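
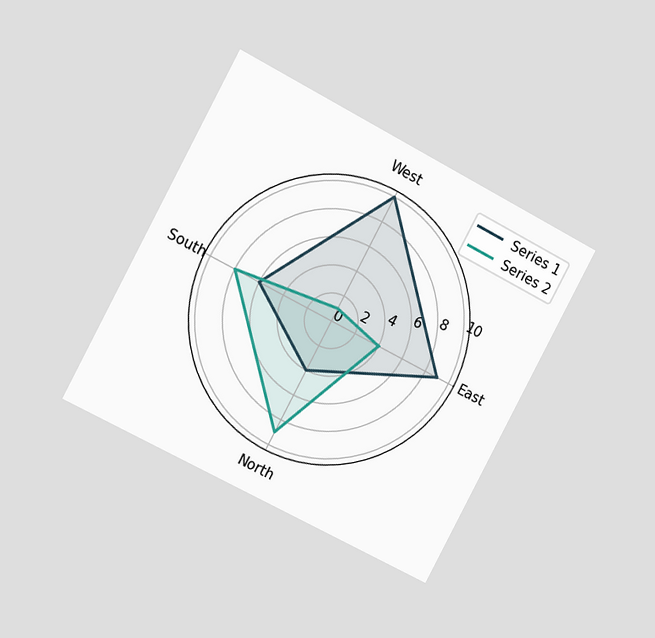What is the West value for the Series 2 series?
The chart is tilted about 28° clockwise and viewed slightly from the left. On the West axis, Series 2 reaches 1.

1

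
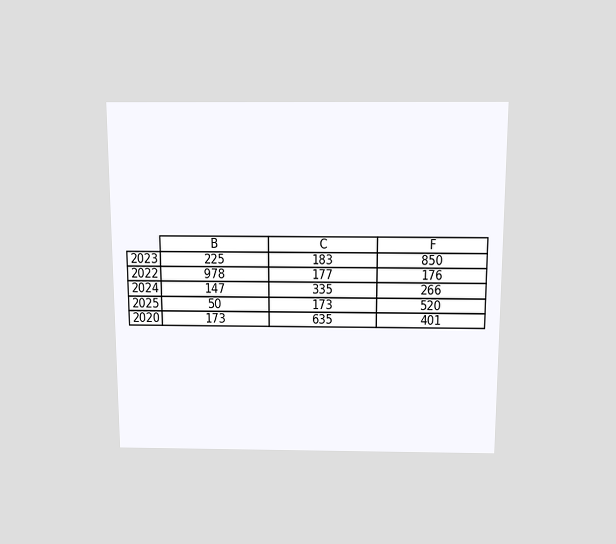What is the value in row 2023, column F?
850

The chart is viewed slightly from above. The (2023, F) cell reads 850.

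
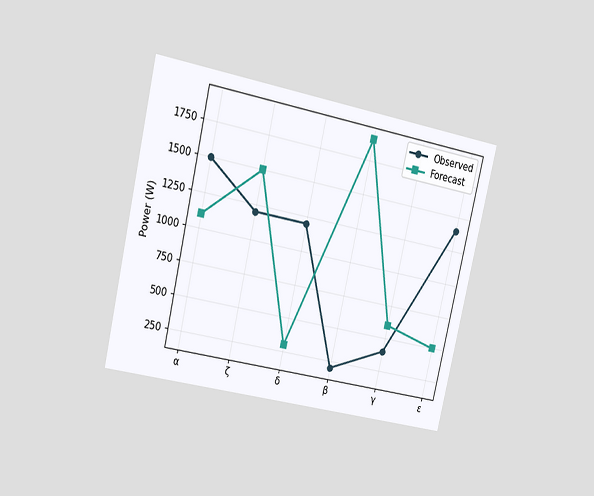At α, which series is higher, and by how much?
The chart is tilted about 13° clockwise and viewed slightly from the left. At α, Observed sits above the other line by 400W.

Observed, by 400W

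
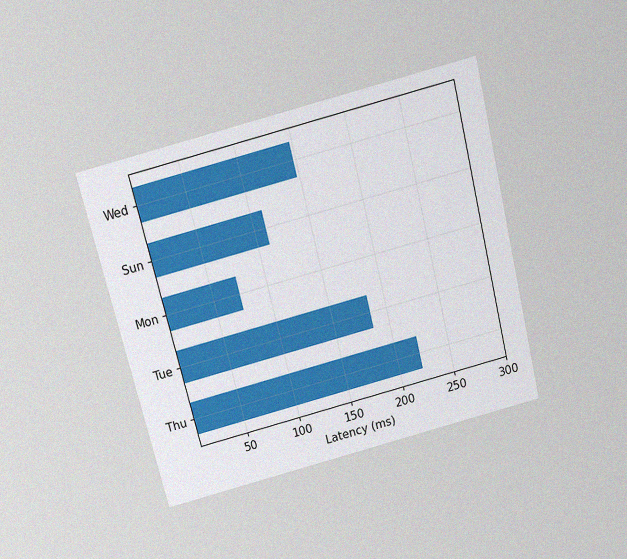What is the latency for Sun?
The chart is tilted about 14° counter-clockwise and viewed slightly from above, with some photo noise. Reading along the chart's x-axis, the Sun bar reaches 111ms.

111ms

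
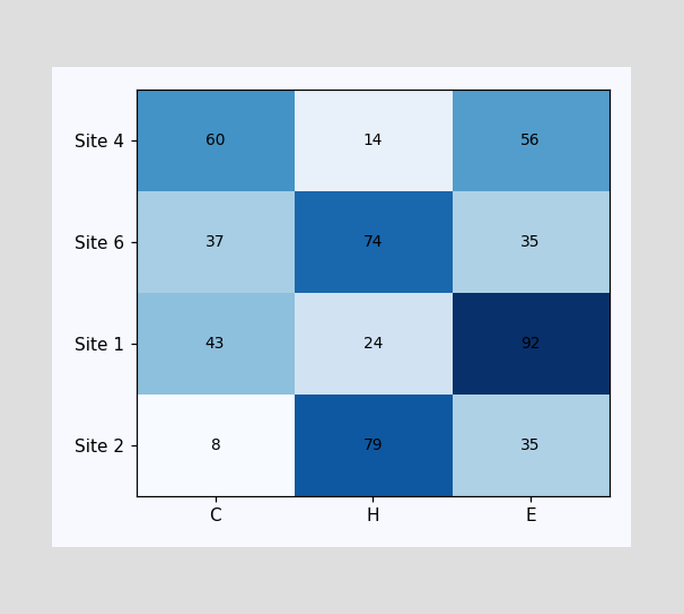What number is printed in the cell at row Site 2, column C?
8

The (Site 2, C) cell reads 8.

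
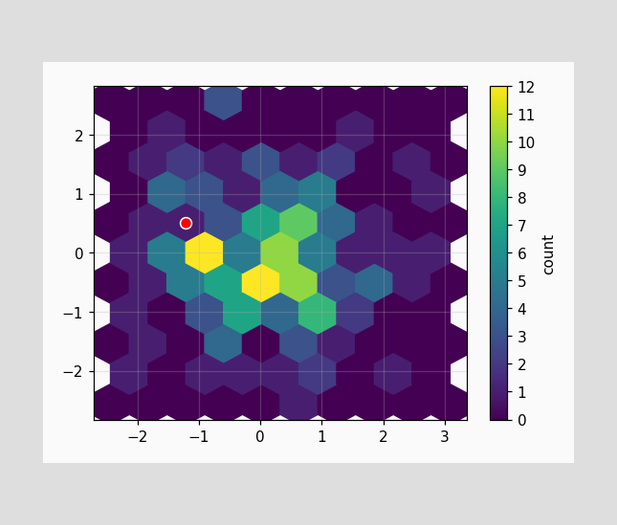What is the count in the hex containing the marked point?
The marked hex reads 1 on the colorbar.

1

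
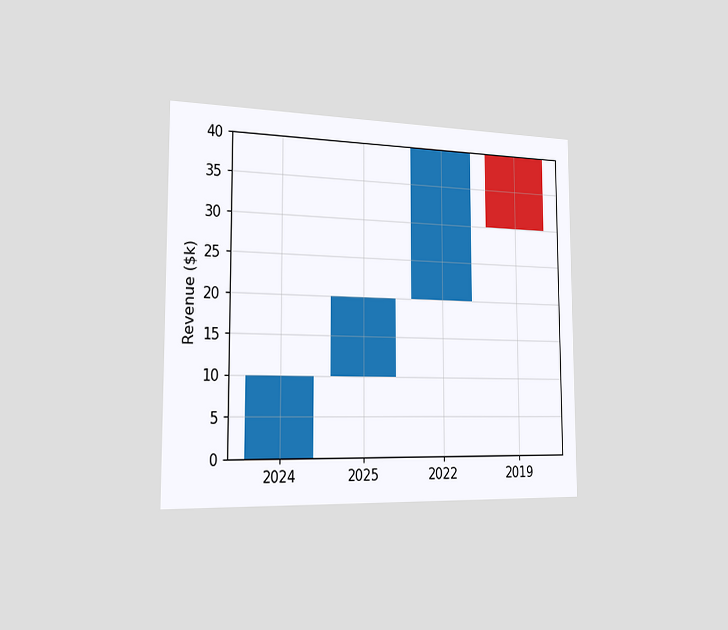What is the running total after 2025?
The chart is viewed slightly from the left. After 2025 the running total reaches $20k.

$20k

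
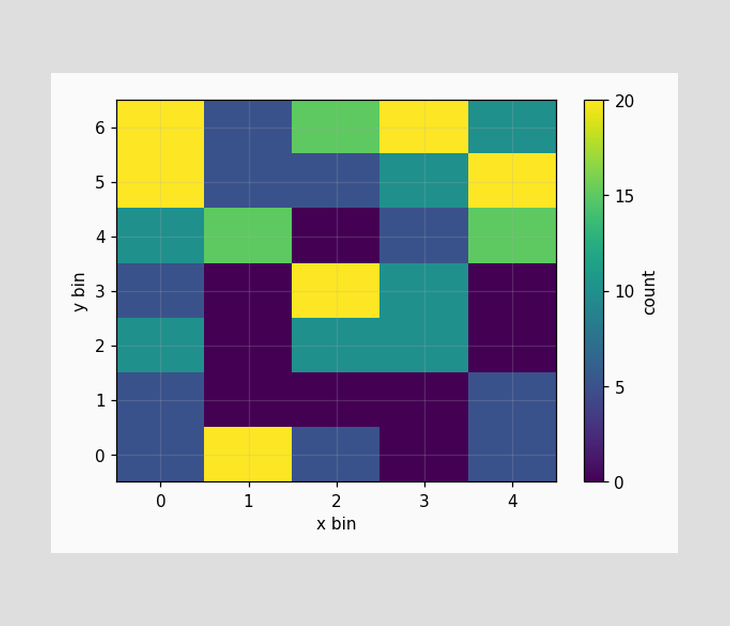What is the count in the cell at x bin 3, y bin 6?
Matching the cell (3, 6) against the colorbar gives 20.

20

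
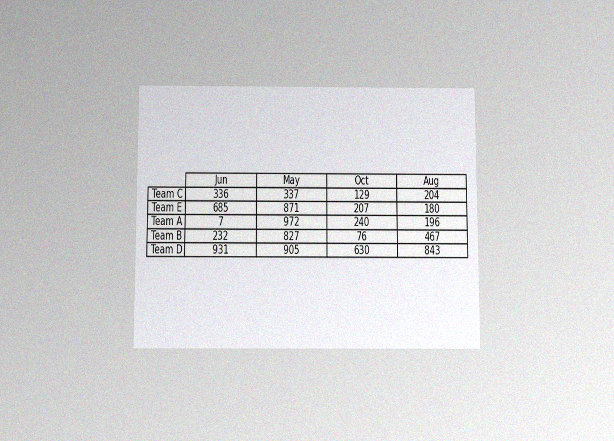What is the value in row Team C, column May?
337

The chart is viewed slightly from below, with some photo noise. The (Team C, May) cell reads 337.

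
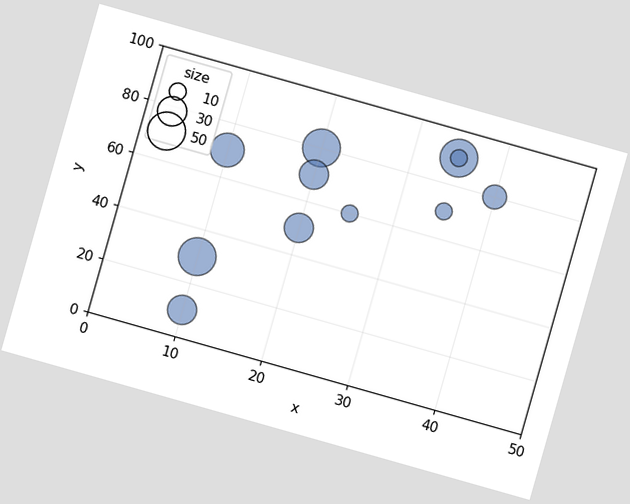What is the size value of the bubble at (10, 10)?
30

The chart is tilted about 16° clockwise. Matching the bubble at (10, 10) against the size legend gives 30.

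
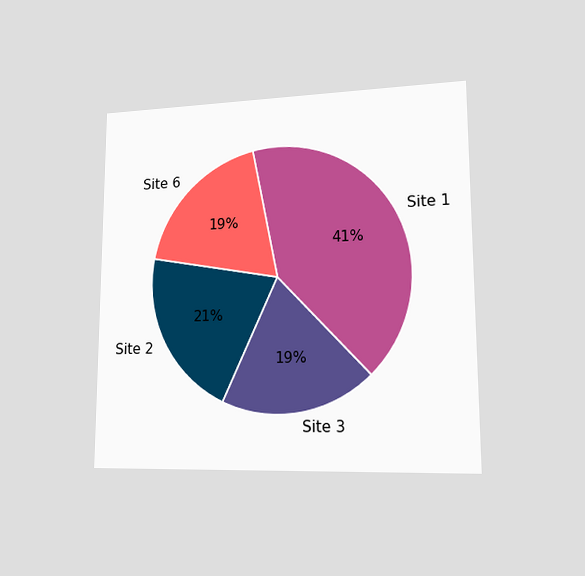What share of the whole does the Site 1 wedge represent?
41%

The chart is viewed slightly from the right. The Site 1 slice takes up 41% of the pie.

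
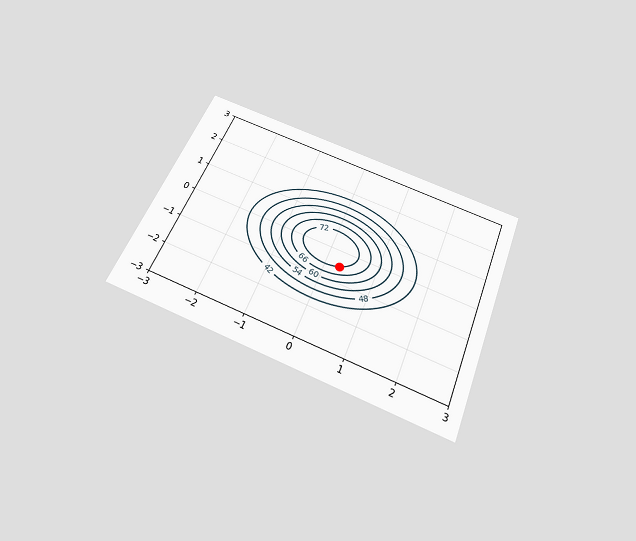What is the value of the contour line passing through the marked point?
72

The chart is tilted about 22° clockwise and viewed slightly from below. The marked point sits on the contour labelled 72.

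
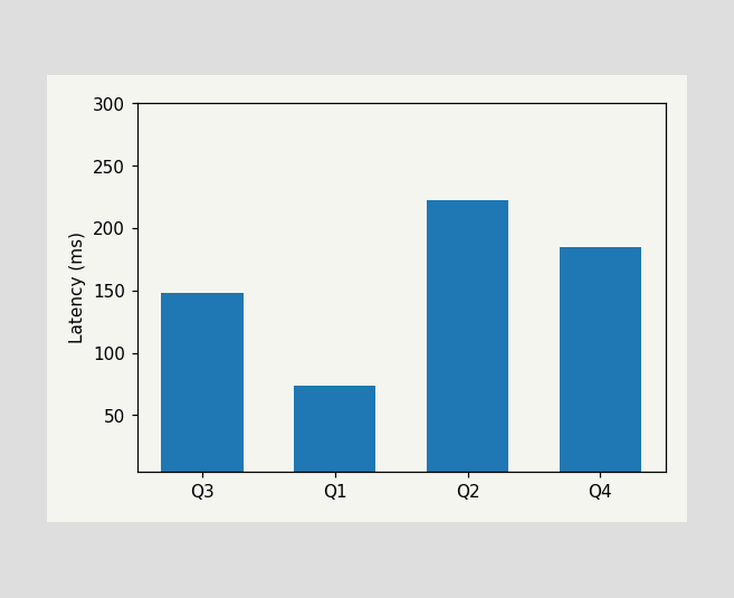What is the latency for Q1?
Reading along the chart's y-axis, the Q1 bar reaches 74ms.

74ms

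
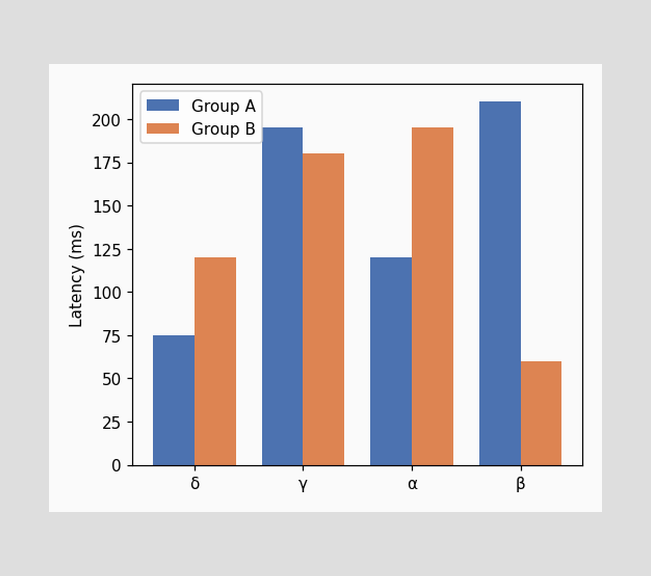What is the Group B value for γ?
180ms

The Group B bar at γ reaches 180ms on the y-axis.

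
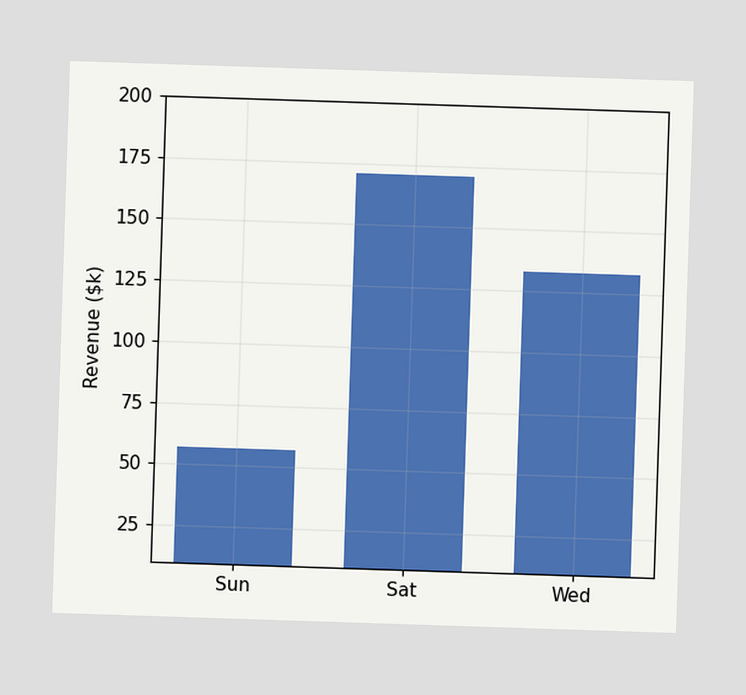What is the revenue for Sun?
Reading along the chart's y-axis, the Sun bar reaches $57k.

$57k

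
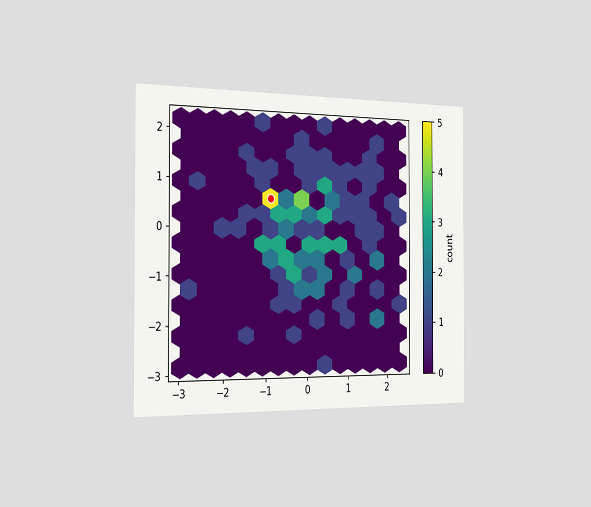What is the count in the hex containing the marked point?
5

The chart is viewed slightly from the left. The marked hex reads 5 on the colorbar.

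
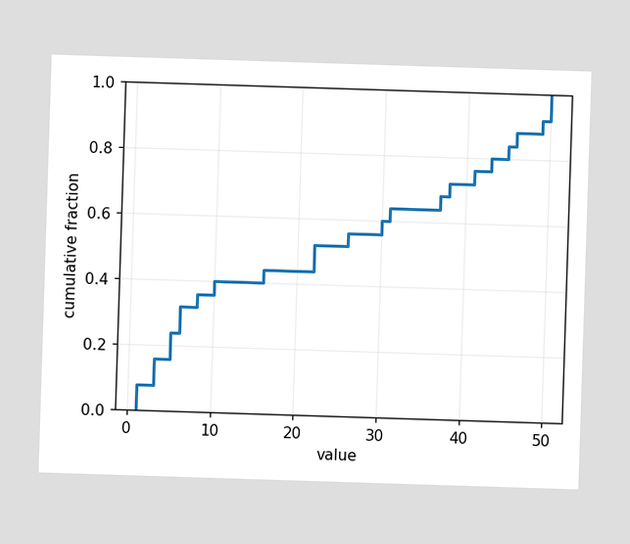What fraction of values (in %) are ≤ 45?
84%

At x=45 the ECDF step is at 84%.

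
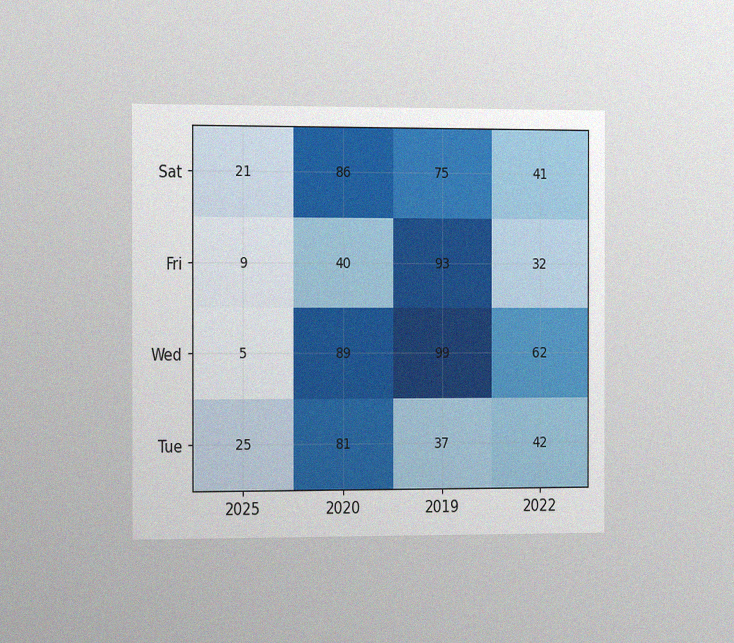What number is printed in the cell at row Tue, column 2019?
The chart is viewed slightly from the left, with some photo noise. The (Tue, 2019) cell reads 37.

37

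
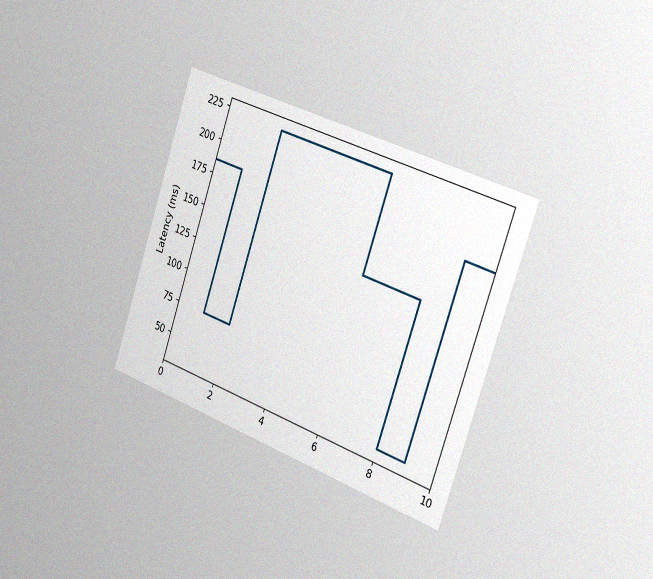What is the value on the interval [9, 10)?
The chart is tilted about 19° clockwise and viewed slightly from the right, with some photo noise. On [9, 10) the step sits at 185ms.

185ms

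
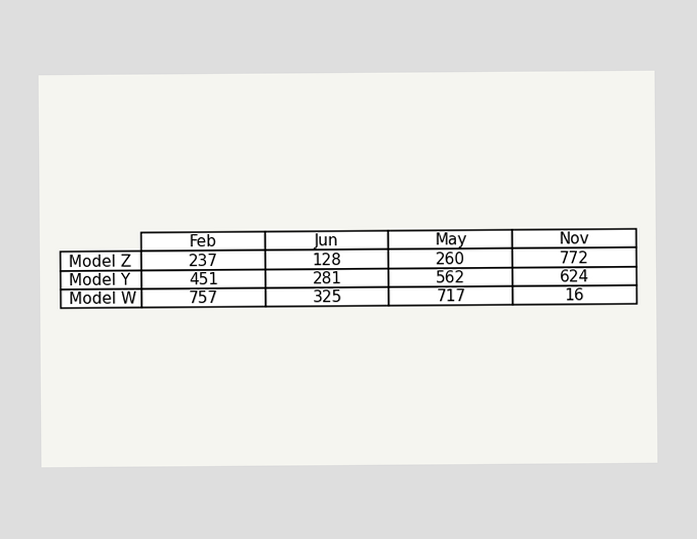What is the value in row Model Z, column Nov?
772

The (Model Z, Nov) cell reads 772.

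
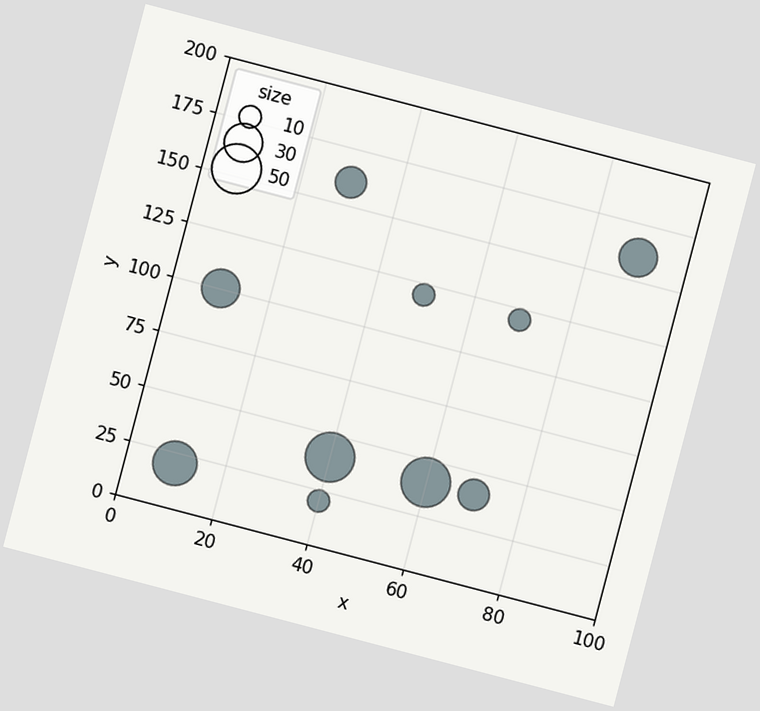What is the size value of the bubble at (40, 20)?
10

The chart is tilted about 15° clockwise. Matching the bubble at (40, 20) against the size legend gives 10.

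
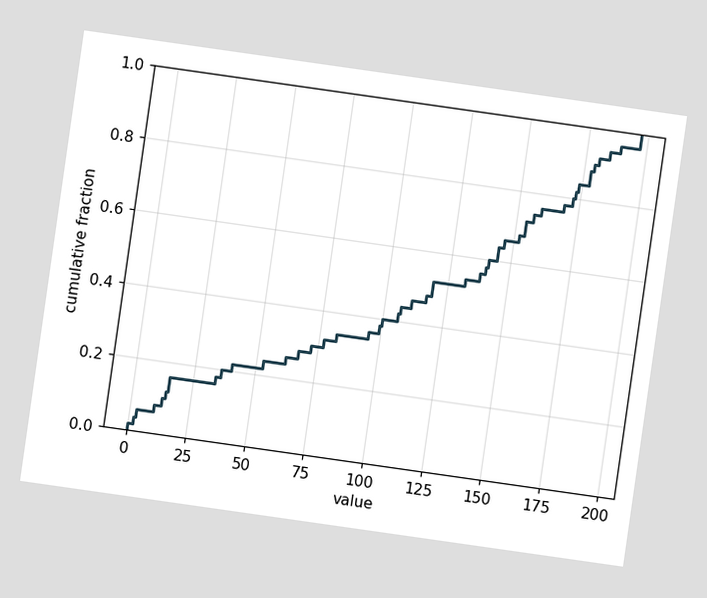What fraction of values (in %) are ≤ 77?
32%

The chart is tilted about 8° clockwise. At x=77 the ECDF step is at 32%.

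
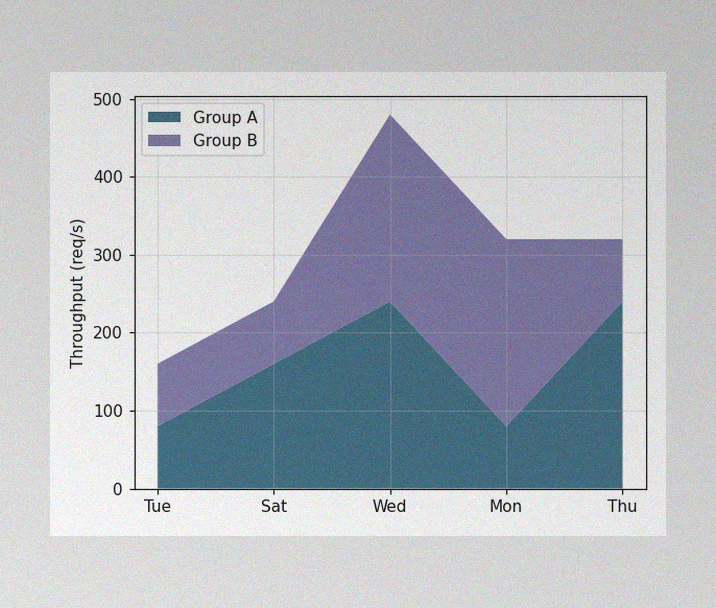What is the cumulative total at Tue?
160req/s

The image has some photo noise and uneven lighting. The stacked total at Tue reaches 160req/s.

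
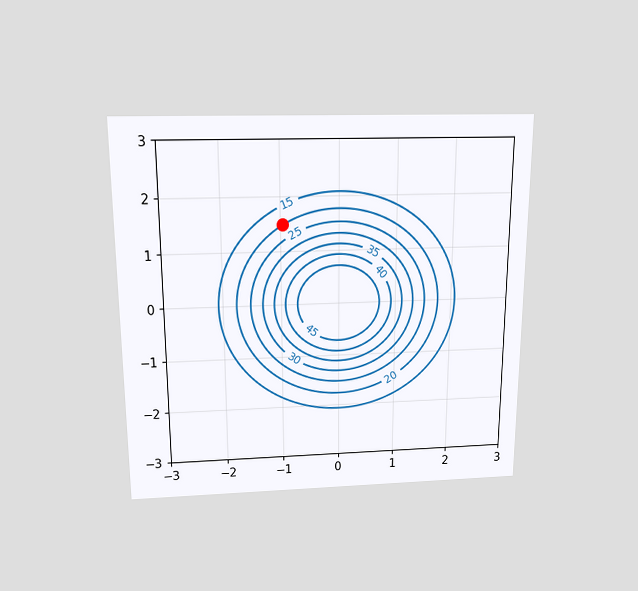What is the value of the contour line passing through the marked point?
20

The chart is viewed slightly from above. The marked point sits on the contour labelled 20.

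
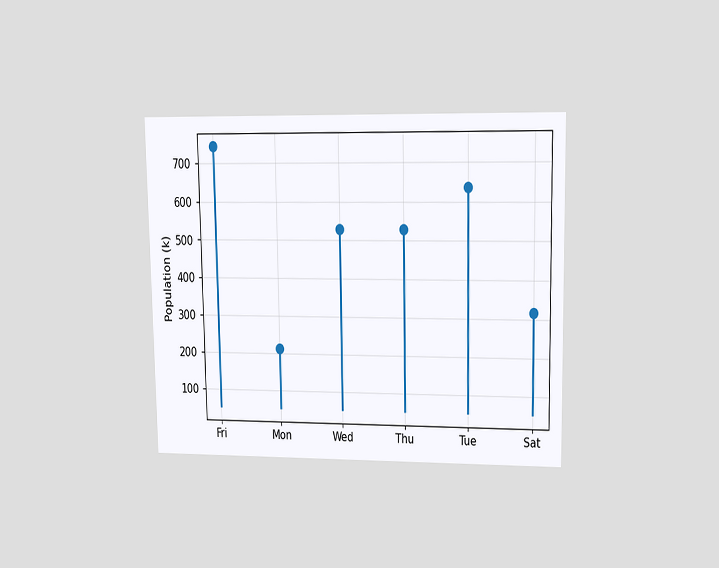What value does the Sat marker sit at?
The chart is viewed at a slight angle. The Sat marker sits at 318k.

318k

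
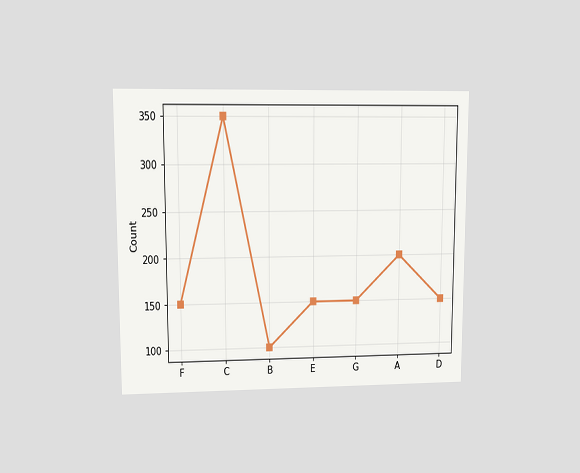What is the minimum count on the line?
100

The chart is viewed at a slight angle. The lowest point is at B, and reading across to the y-axis gives 100.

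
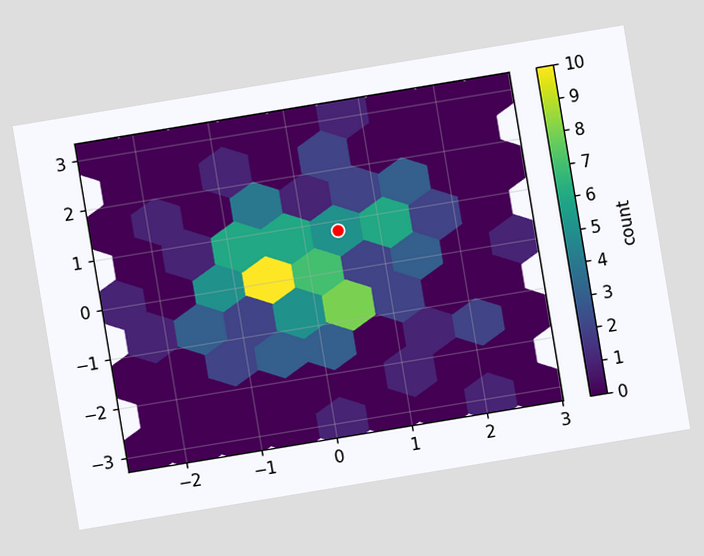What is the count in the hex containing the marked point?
The chart is tilted about 9° counter-clockwise. The marked hex reads 5 on the colorbar.

5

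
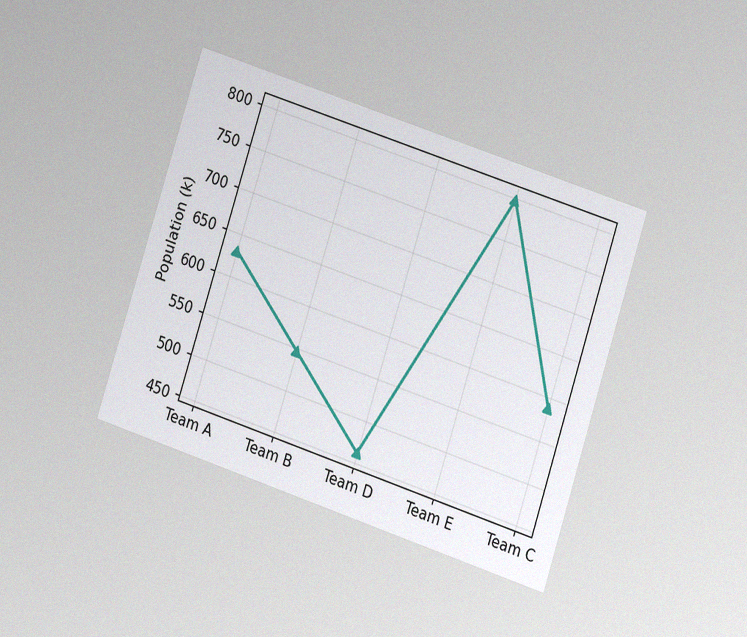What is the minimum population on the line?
462k

The chart is tilted about 18° clockwise and viewed at a slight angle, with some photo noise. The lowest point is at Team D, and reading across to the y-axis gives 462k.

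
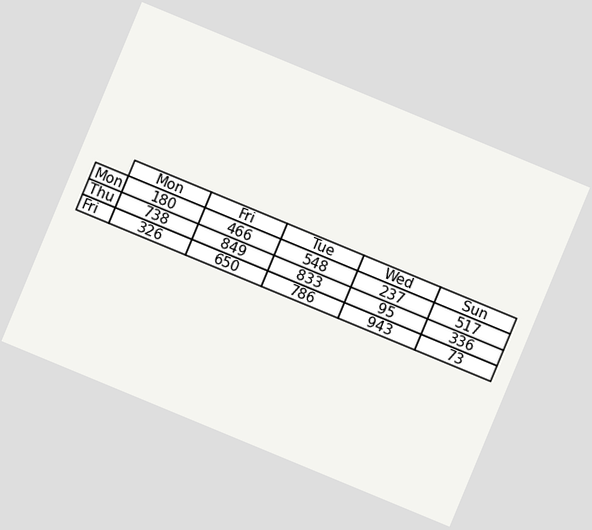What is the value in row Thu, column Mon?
738

The chart is tilted about 23° clockwise. The (Thu, Mon) cell reads 738.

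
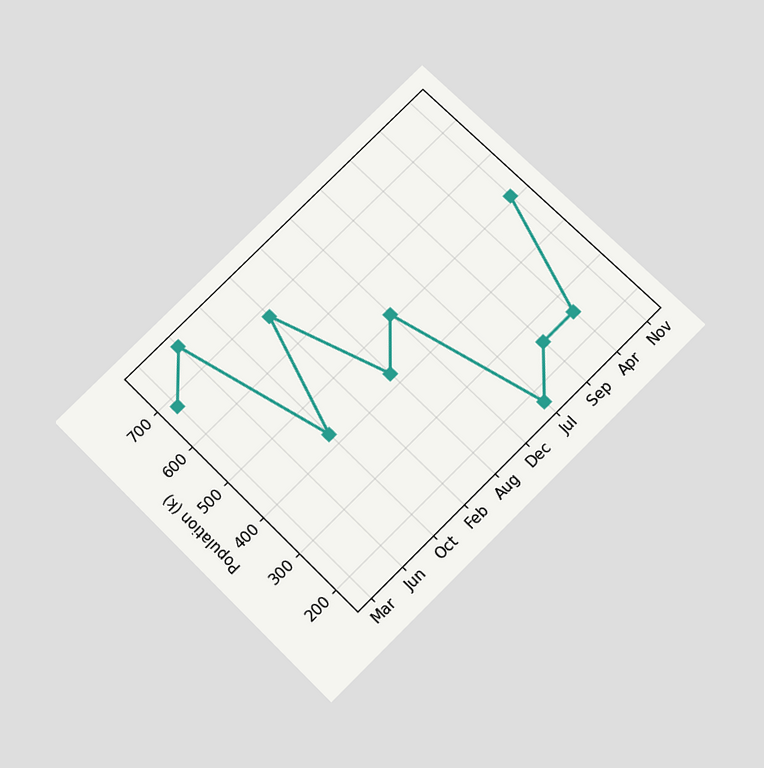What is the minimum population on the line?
170k

The chart is tilted about 45° counter-clockwise and viewed slightly from below. The lowest point is at Jul, and reading across to the y-axis gives 170k.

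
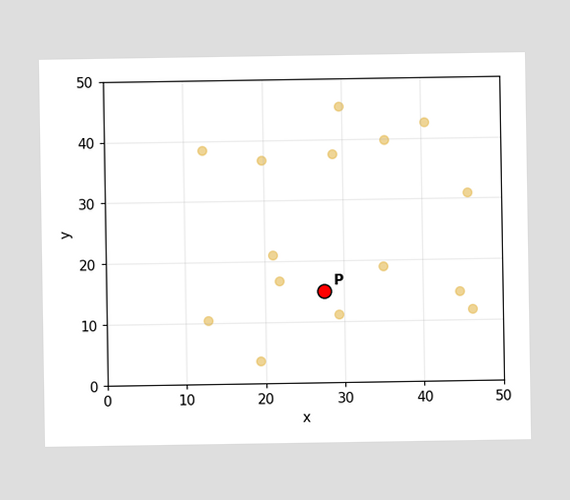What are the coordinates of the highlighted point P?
Following the gridlines from P to each axis, P sits at (27.5, 15).

(27.5, 15)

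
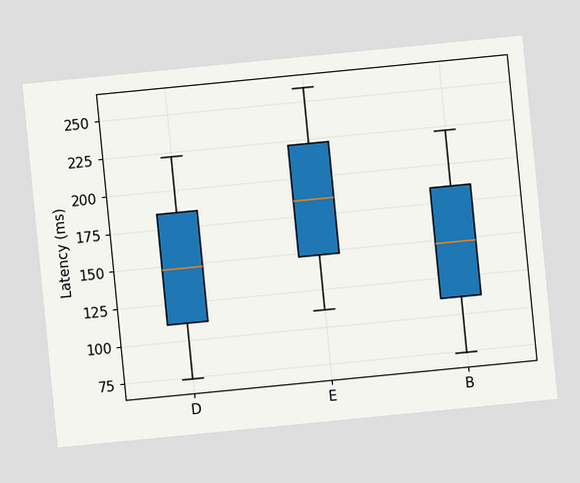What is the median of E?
185ms

The chart is tilted about 6° counter-clockwise. The median line in the E box sits at 185ms.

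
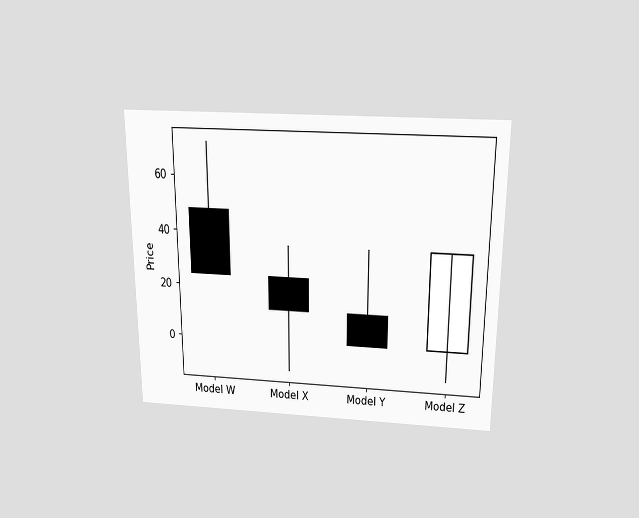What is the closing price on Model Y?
0

The chart is viewed slightly from above. The Model Y candle closes at 0.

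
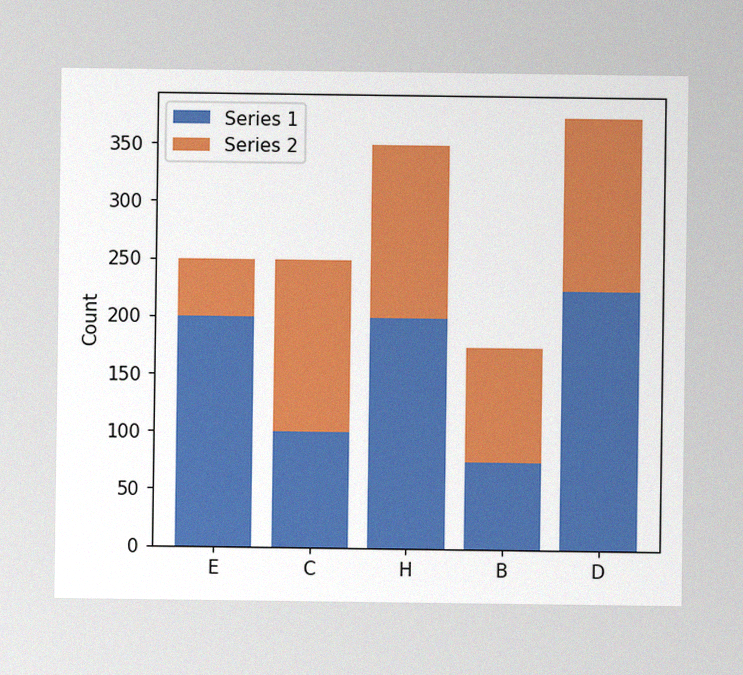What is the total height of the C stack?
250

The image has some photo noise and uneven lighting. The C stack's top reaches 250 on the y-axis.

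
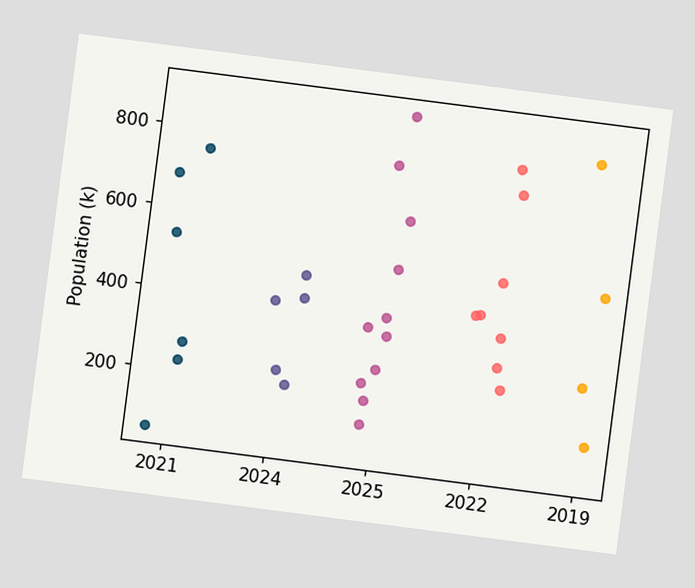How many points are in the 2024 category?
The chart is tilted about 7° clockwise. Counting the markers in the 2024 column gives 5.

5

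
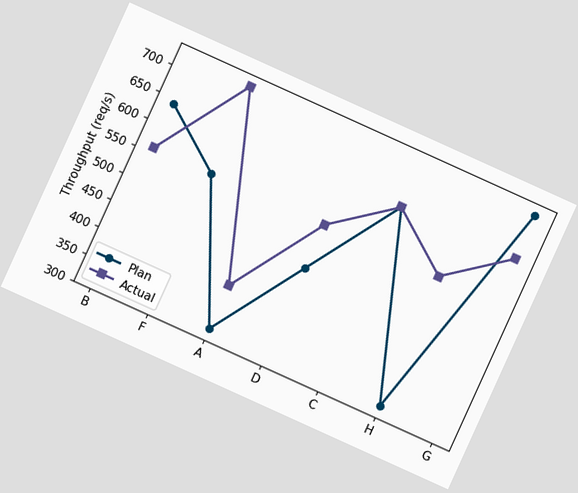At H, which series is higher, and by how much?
Actual, by 240req/s

The chart is tilted about 24° clockwise. At H, Actual sits above the other line by 240req/s.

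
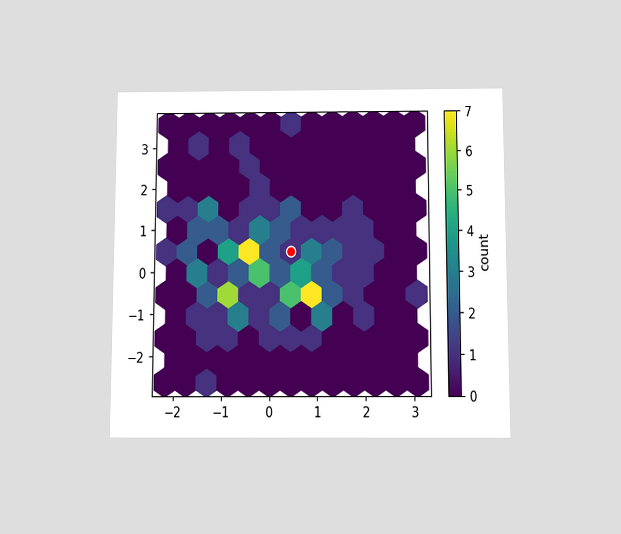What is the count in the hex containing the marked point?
The chart is viewed slightly from below. The marked hex reads 1 on the colorbar.

1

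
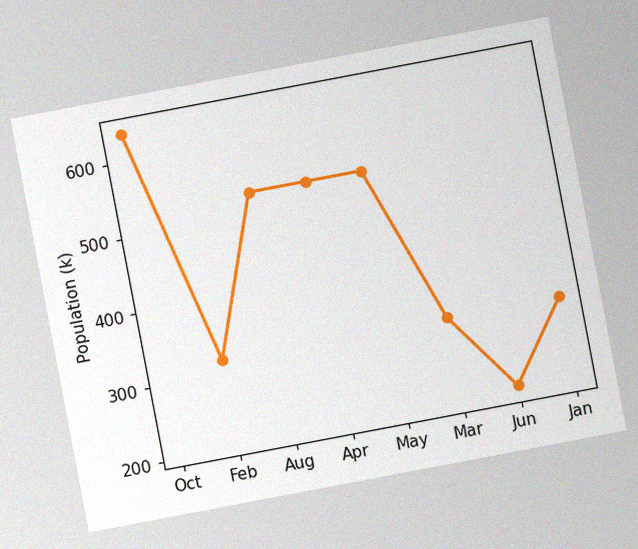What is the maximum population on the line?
The chart is tilted about 11° counter-clockwise, with some photo noise. The highest point is at Oct, and reading across to the y-axis gives 636k.

636k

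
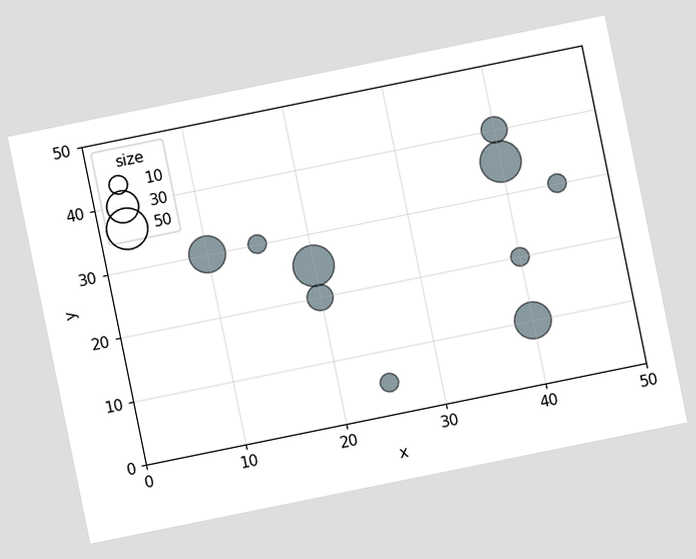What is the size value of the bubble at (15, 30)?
The chart is tilted about 11° counter-clockwise. Matching the bubble at (15, 30) against the size legend gives 10.

10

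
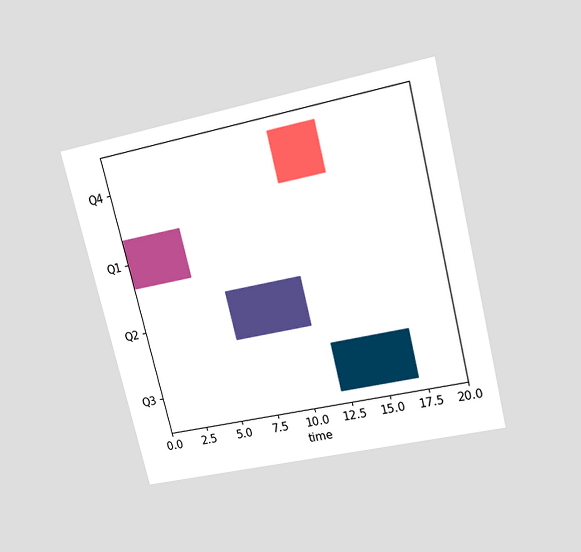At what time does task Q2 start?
The chart is tilted about 14° counter-clockwise and viewed slightly from above. The Q2 bar begins at t=6.

6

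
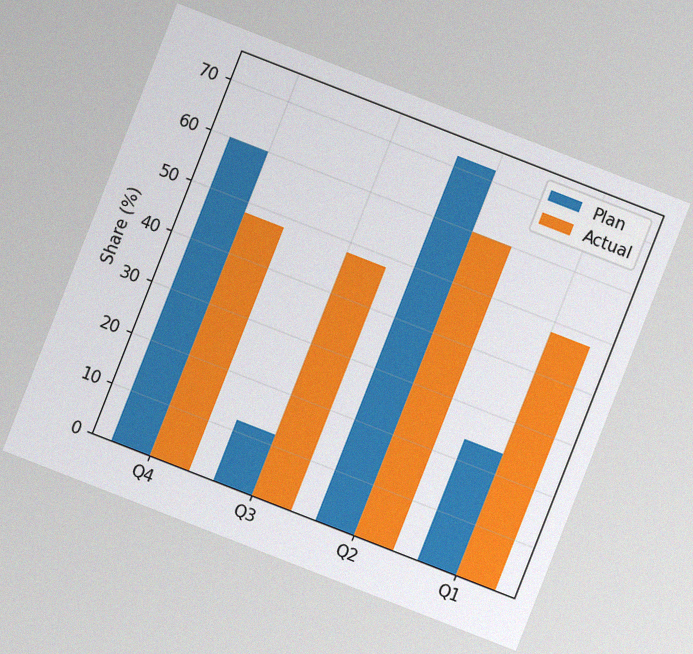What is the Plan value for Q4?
The chart is tilted about 21° clockwise, with some photo noise. The Plan bar at Q4 reaches 60% on the y-axis.

60%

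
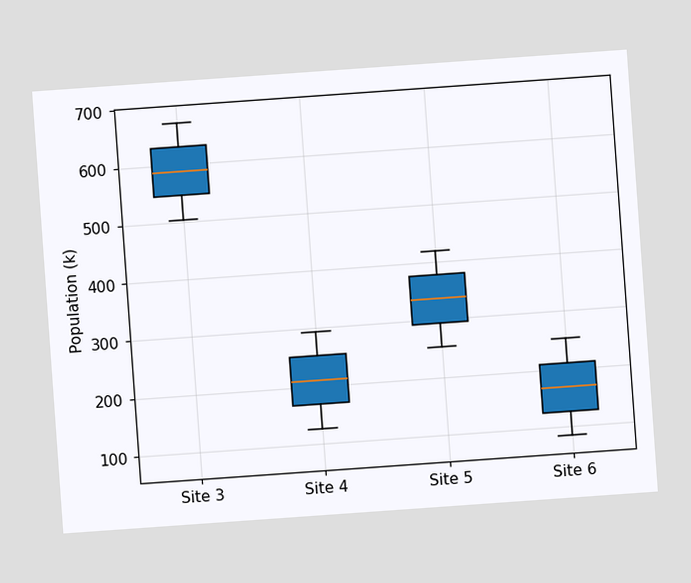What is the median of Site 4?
210k

The chart is tilted about 4° counter-clockwise. The median line in the Site 4 box sits at 210k.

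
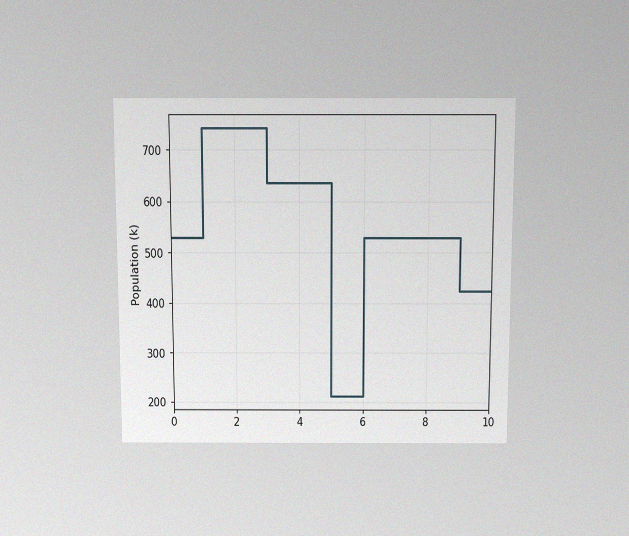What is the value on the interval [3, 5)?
The chart is viewed slightly from above, with some photo noise. On [3, 5) the step sits at 636k.

636k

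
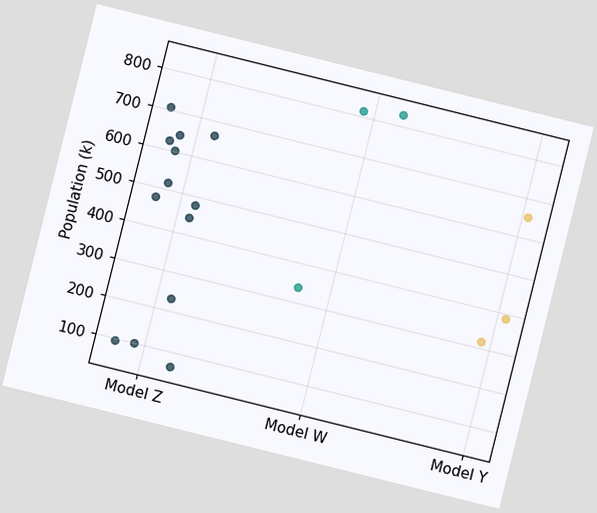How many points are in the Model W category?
3

The chart is tilted about 14° clockwise. Counting the markers in the Model W column gives 3.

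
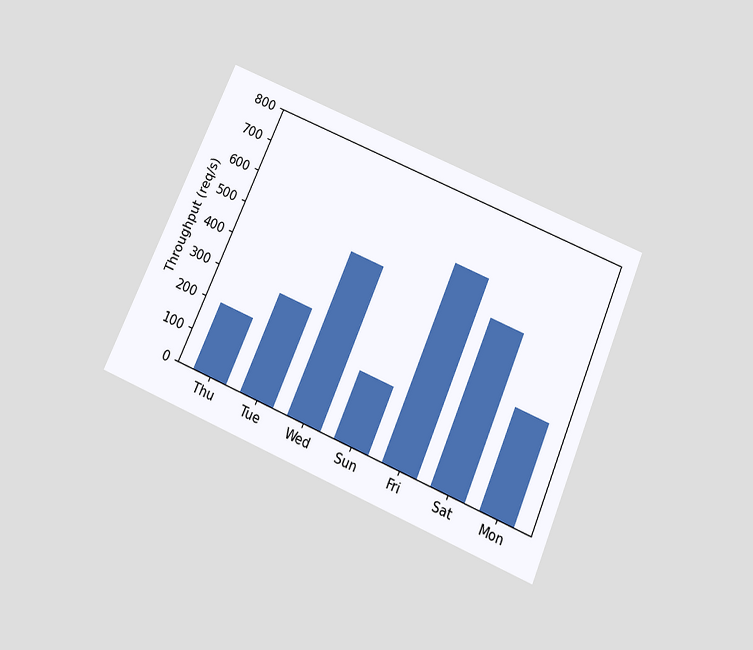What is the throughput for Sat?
The chart is tilted about 23° clockwise and viewed slightly from below. Reading along the chart's y-axis, the Sat bar reaches 500req/s.

500req/s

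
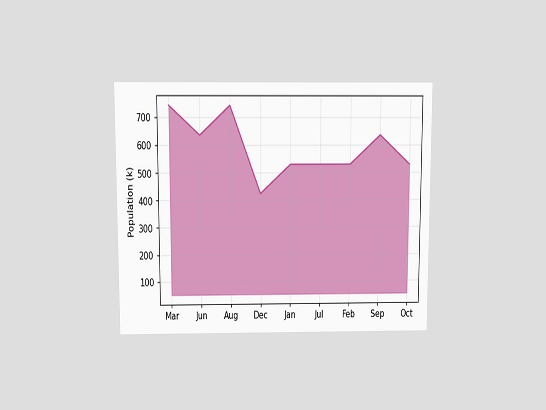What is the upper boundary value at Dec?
The chart is viewed slightly from above. At Dec the upper boundary is at 424k.

424k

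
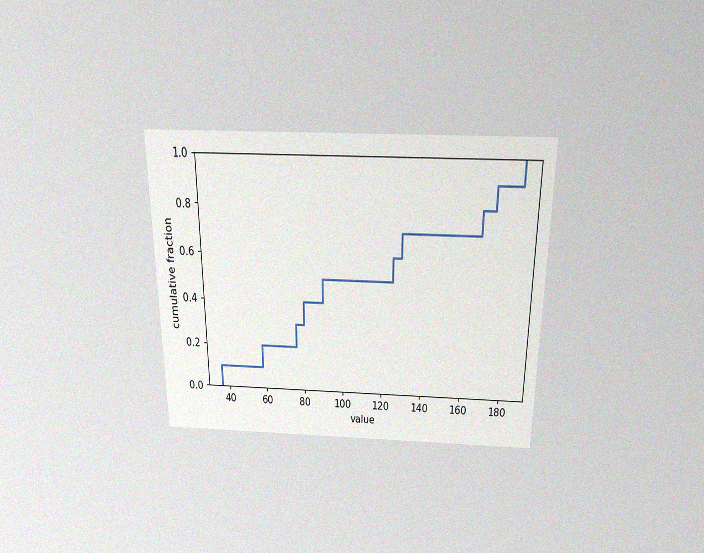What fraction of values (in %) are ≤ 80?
The chart is viewed slightly from above, with some photo noise. At x=80 the ECDF step is at 40%.

40%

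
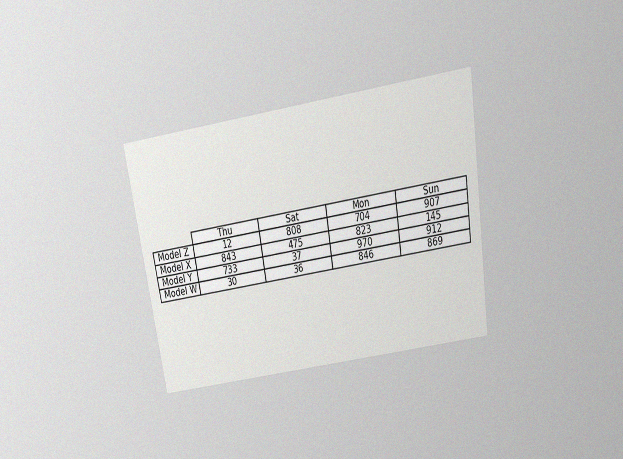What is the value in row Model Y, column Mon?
The chart is tilted about 9° counter-clockwise and viewed slightly from above, with some photo noise. The (Model Y, Mon) cell reads 970.

970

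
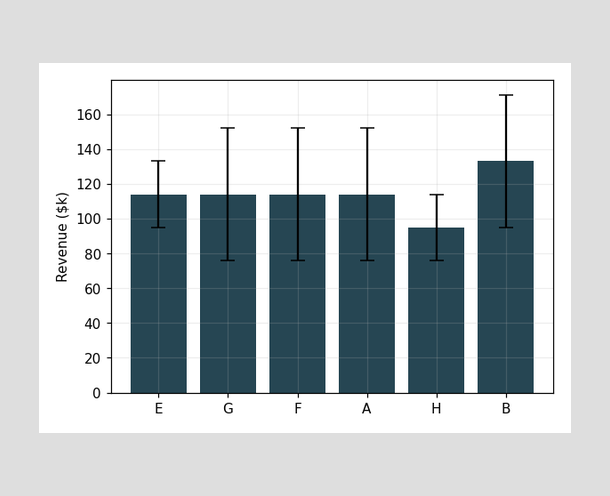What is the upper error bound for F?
$152k

The F bar's upper whisker reaches $152k.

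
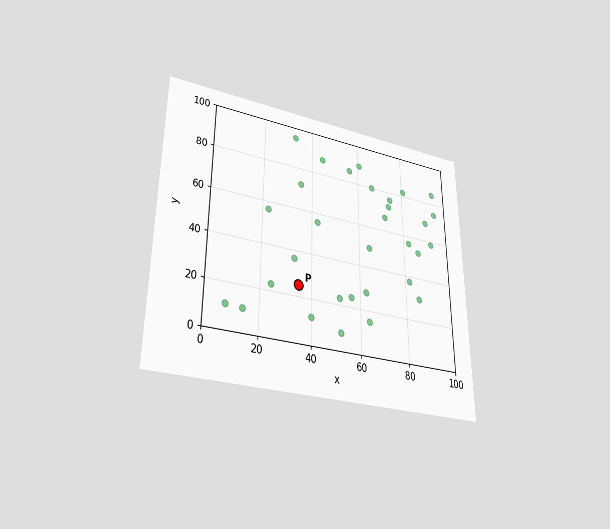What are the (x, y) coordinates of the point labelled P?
(35, 25)

The chart is viewed slightly from below. Following the gridlines from P to each axis, P sits at (35, 25).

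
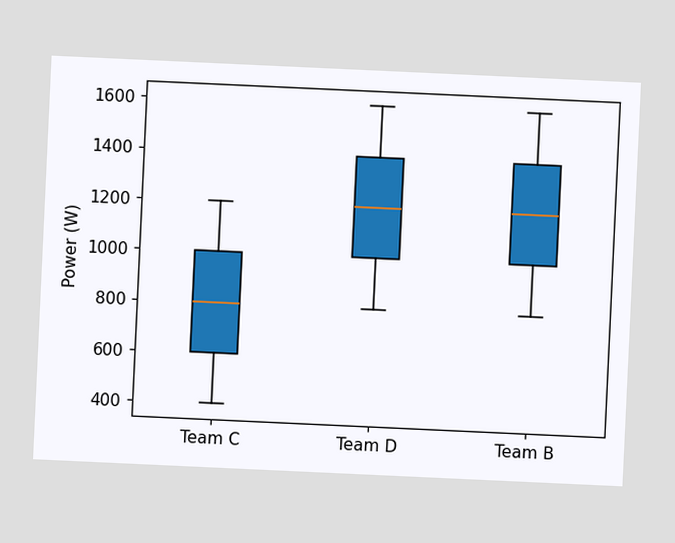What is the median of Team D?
The chart is tilted about 3° clockwise. The median line in the Team D box sits at 1200W.

1200W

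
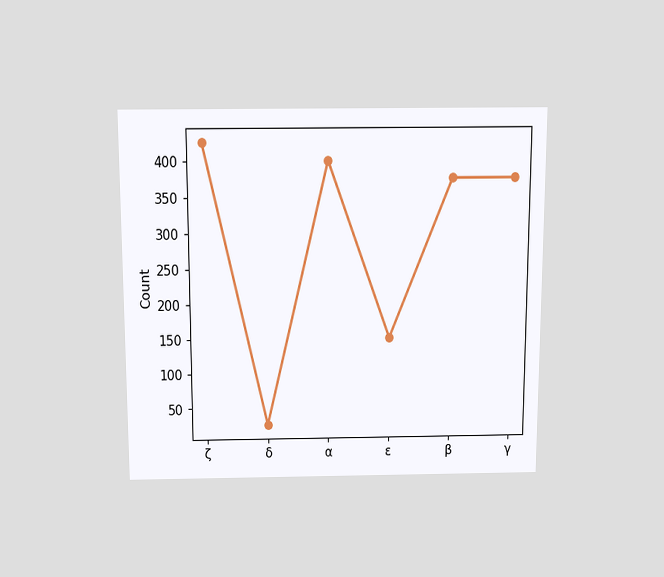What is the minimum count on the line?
The chart is viewed slightly from above. The lowest point is at δ, and reading across to the y-axis gives 25.

25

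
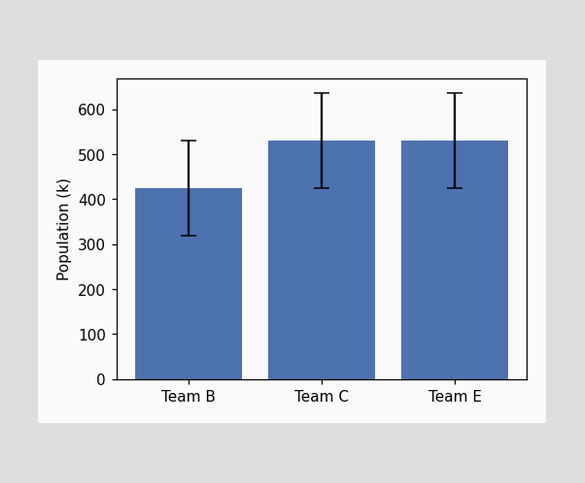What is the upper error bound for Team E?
636k

The Team E bar's upper whisker reaches 636k.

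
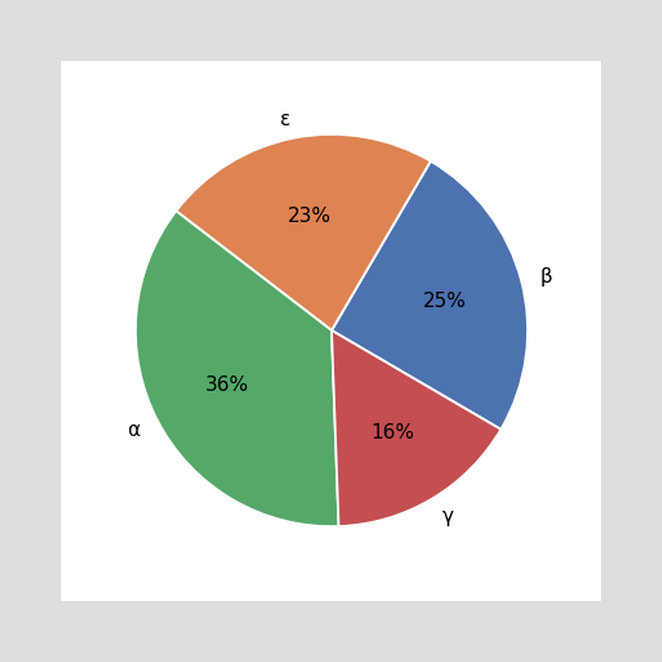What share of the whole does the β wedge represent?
The β slice takes up 25% of the pie.

25%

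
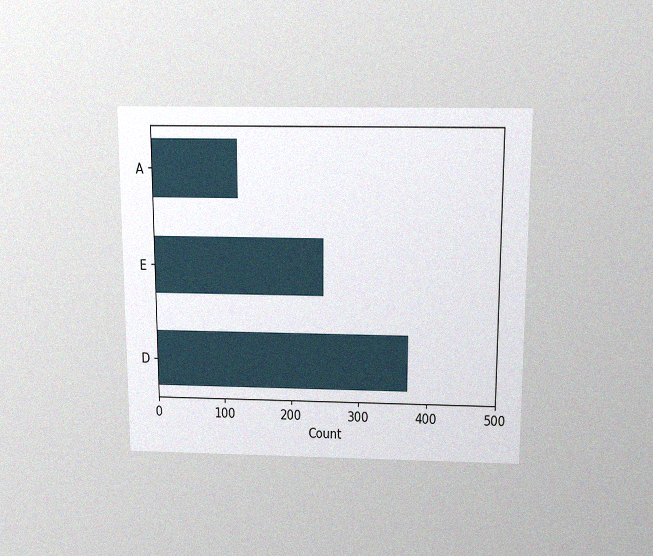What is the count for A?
124

The chart is viewed slightly from above, with some photo noise. Reading along the chart's x-axis, the A bar reaches 124.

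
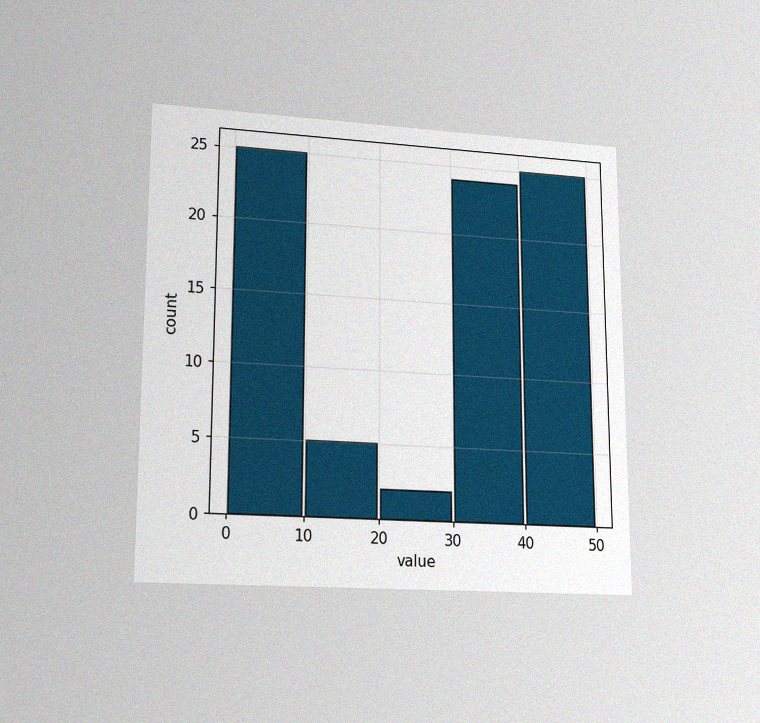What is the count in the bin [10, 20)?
The chart is viewed at a slight angle, with some photo noise. The [10, 20) bin has height 5.

5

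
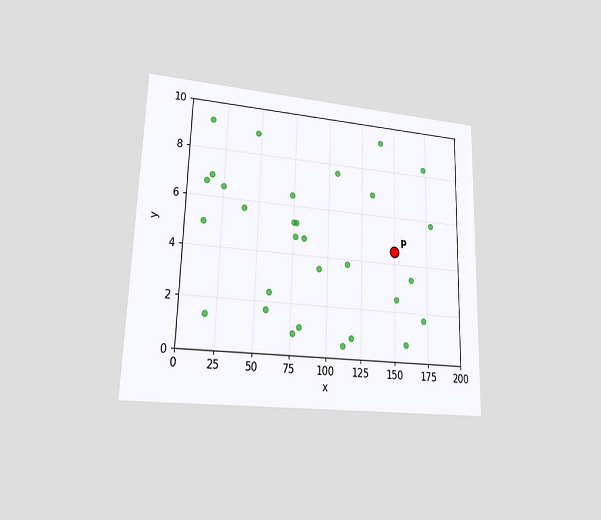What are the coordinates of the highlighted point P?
(150, 4.5)

The chart is viewed at a slight angle. Following the gridlines from P to each axis, P sits at (150, 4.5).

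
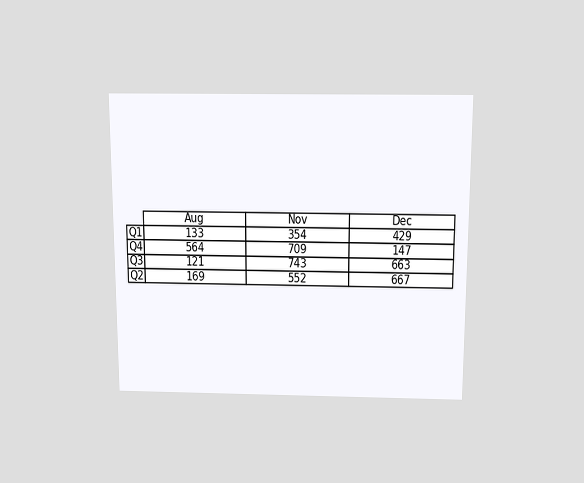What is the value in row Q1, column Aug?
133

The chart is viewed slightly from above. The (Q1, Aug) cell reads 133.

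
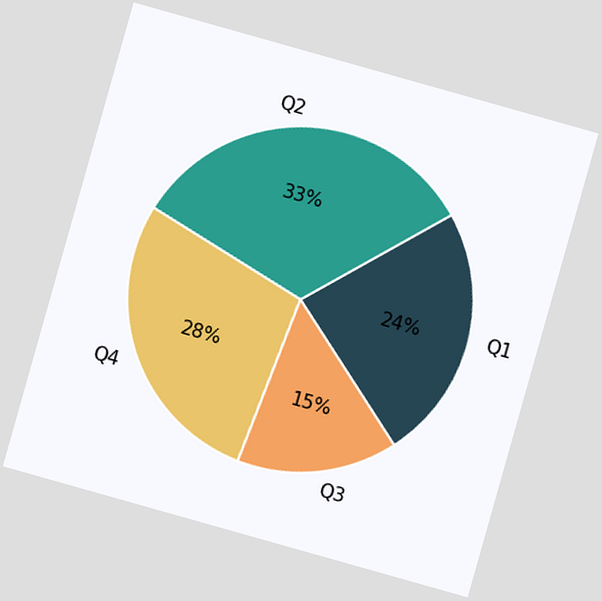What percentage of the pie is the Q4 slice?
28%

The chart is tilted about 16° clockwise. The Q4 slice takes up 28% of the pie.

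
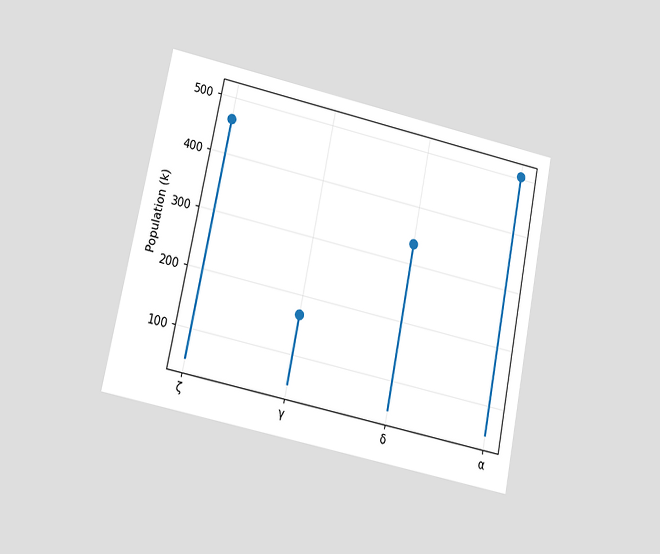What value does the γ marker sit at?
168k

The chart is tilted about 11° clockwise and viewed at a slight angle. The γ marker sits at 168k.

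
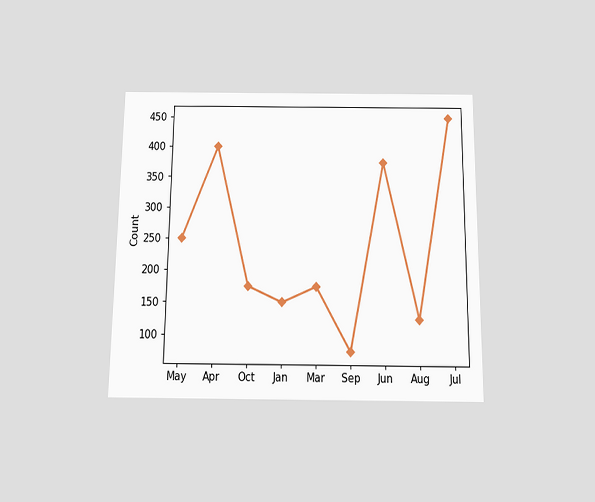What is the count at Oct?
The chart is viewed slightly from below. At Oct, the line is at 175.

175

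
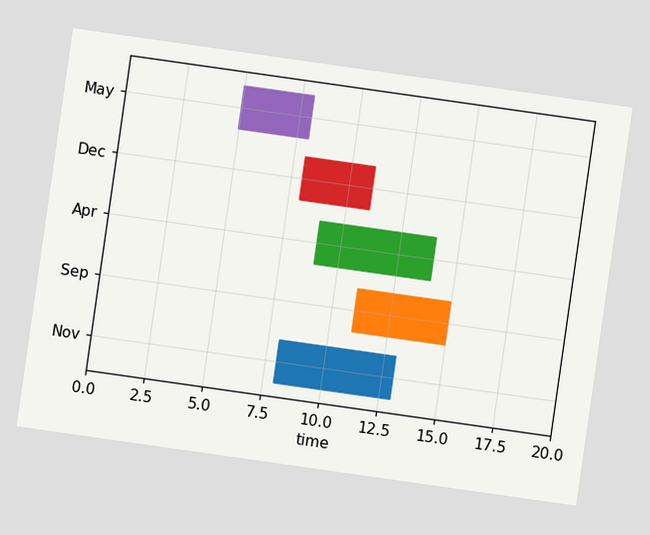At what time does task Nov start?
8

The chart is tilted about 8° clockwise. The Nov bar begins at t=8.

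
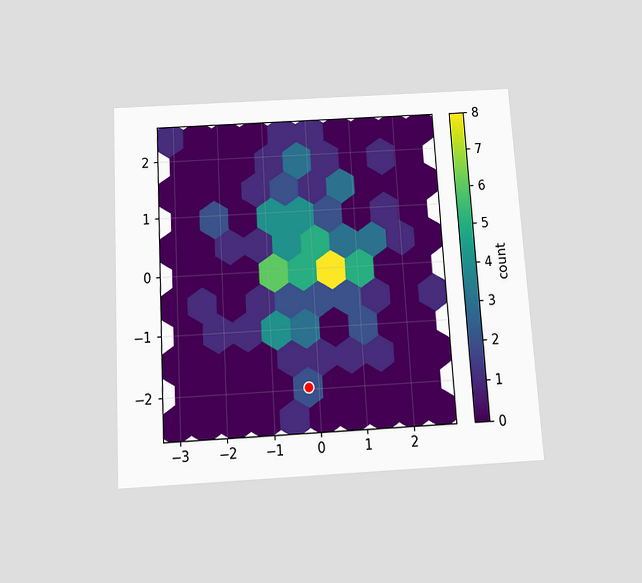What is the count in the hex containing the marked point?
The chart is tilted about 3° counter-clockwise and viewed slightly from below. The marked hex reads 2 on the colorbar.

2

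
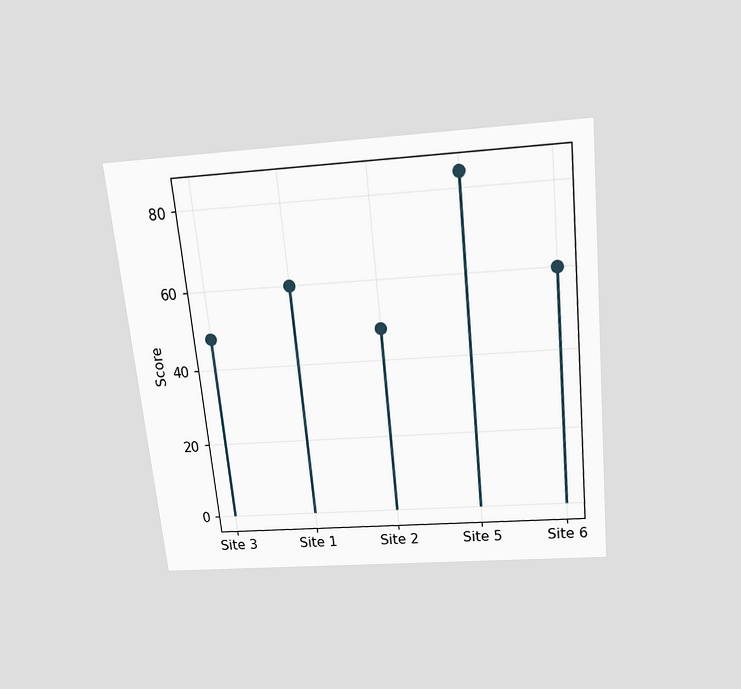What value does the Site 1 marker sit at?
60

The chart is tilted about 6° counter-clockwise and viewed slightly from above. The Site 1 marker sits at 60.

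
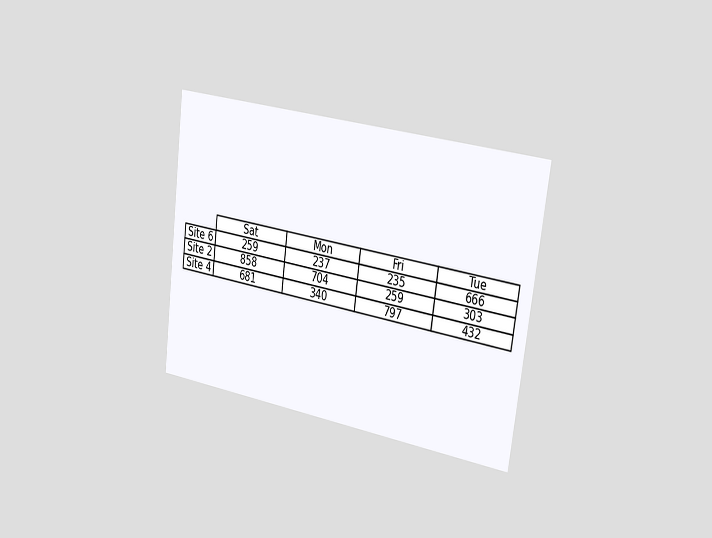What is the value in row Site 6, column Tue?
666

The chart is tilted about 8° clockwise and viewed slightly from the right. The (Site 6, Tue) cell reads 666.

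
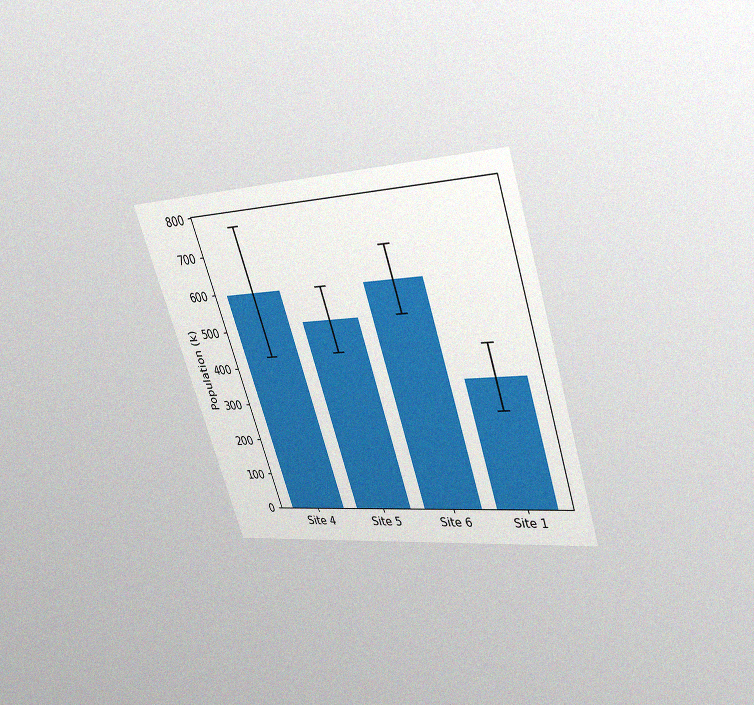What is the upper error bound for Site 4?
The chart is tilted about 18° counter-clockwise and viewed slightly from above, with some photo noise. The Site 4 bar's upper whisker reaches 765k.

765k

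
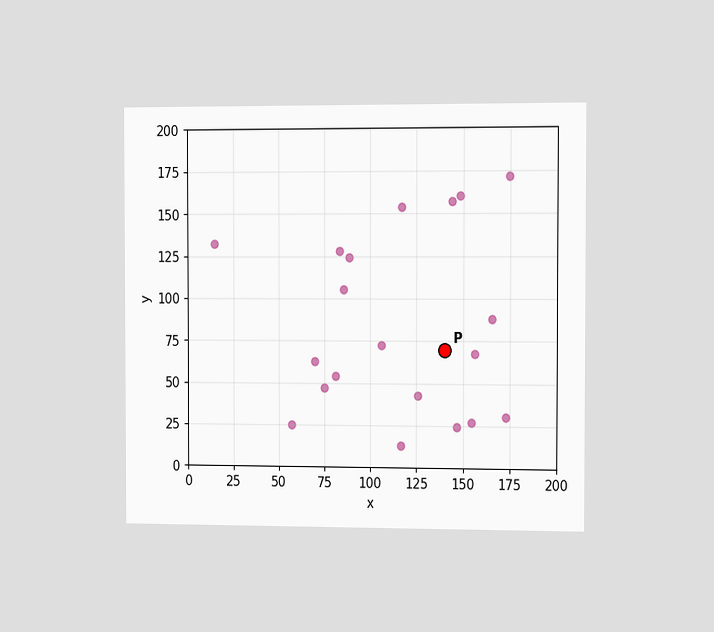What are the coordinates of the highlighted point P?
The chart is viewed slightly from the right. Following the gridlines from P to each axis, P sits at (140, 70).

(140, 70)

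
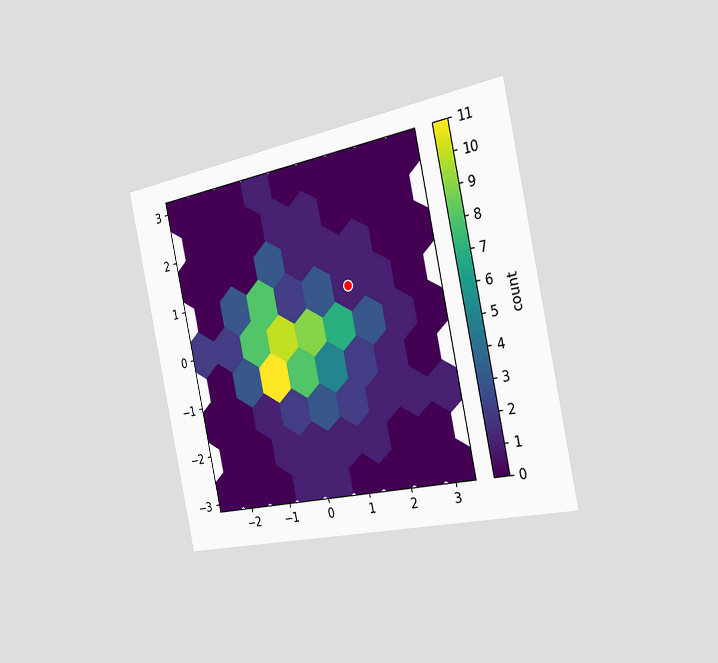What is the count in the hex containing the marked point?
1

The chart is tilted about 12° counter-clockwise and viewed slightly from the right. The marked hex reads 1 on the colorbar.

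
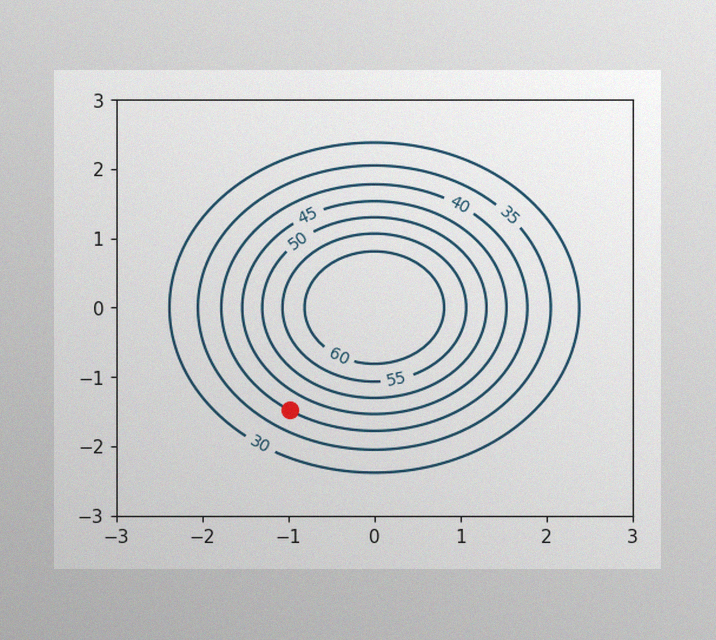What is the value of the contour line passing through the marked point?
The image has some photo noise and uneven lighting. The marked point sits on the contour labelled 40.

40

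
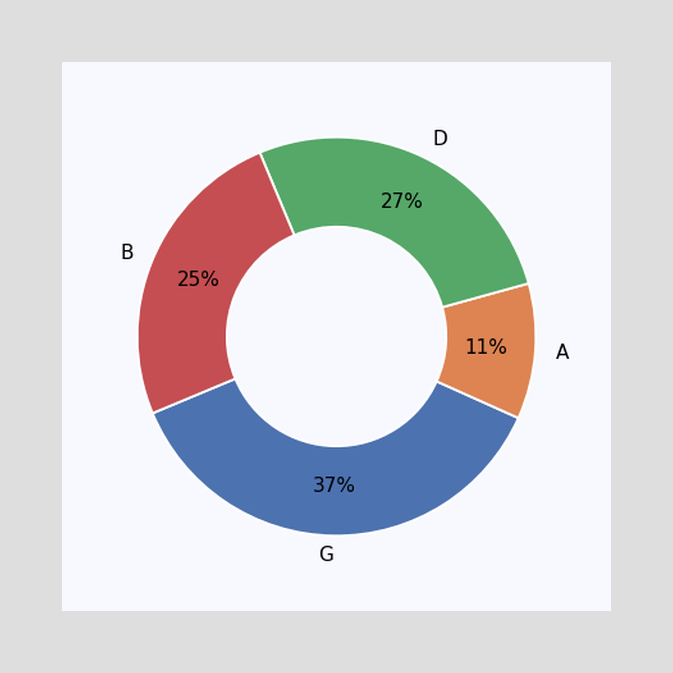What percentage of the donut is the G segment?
The G segment takes up 37% of the ring.

37%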